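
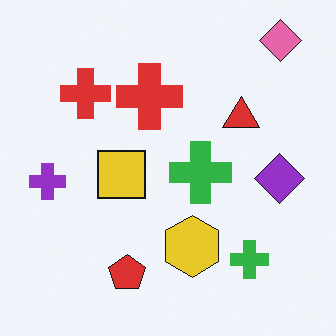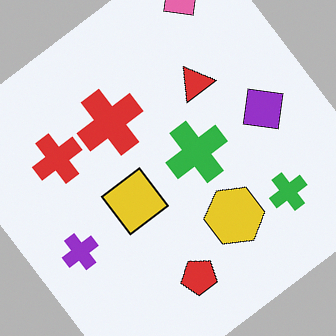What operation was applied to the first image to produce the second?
The transformation is: rotated counter-clockwise by a large amount — several tens of degrees.

Every shape is tilted by the same angle and the image corners show triangular fill wedges — a whole-image rotation by a non-right angle.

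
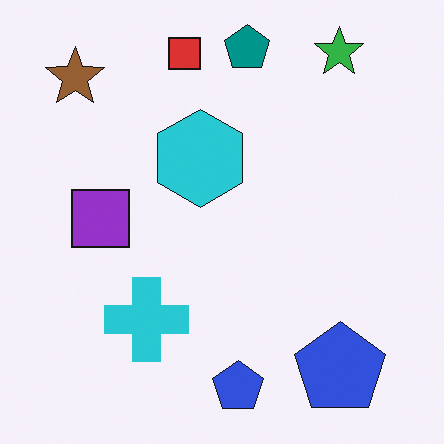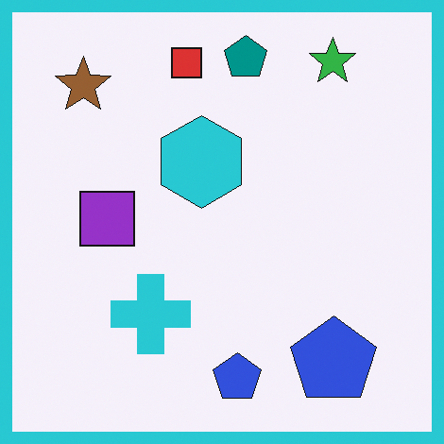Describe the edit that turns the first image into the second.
It was framed with a cyan border.

A solid cyan frame runs around the edge of the second image, with the content slightly shrunk inside it.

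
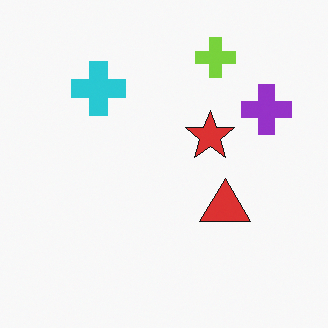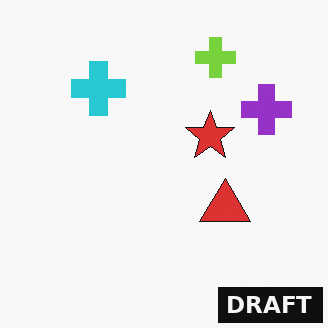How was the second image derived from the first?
The second image is the first watermarked with the text "DRAFT" in the lower-right corner.

A dark label reading "DRAFT" appears in the lower-right corner.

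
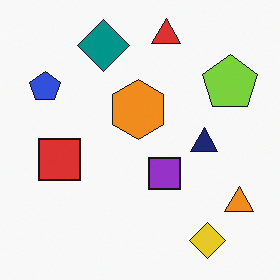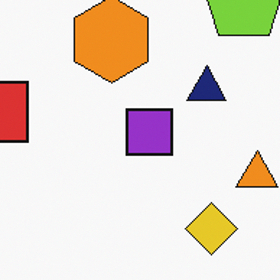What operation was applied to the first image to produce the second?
The transformation is: cropped to a modestly smaller region and rescaled.

The visible shapes are larger and the field of view is narrower; shapes near the original edges may be partly or wholly outside the frame — a crop-and-rescale.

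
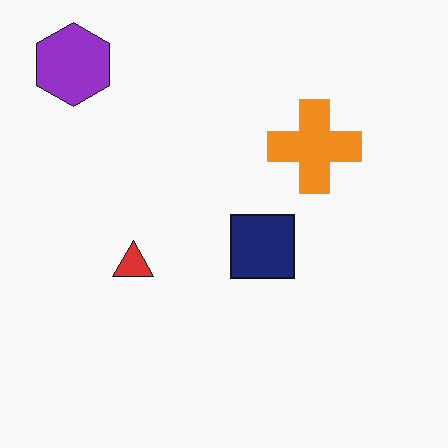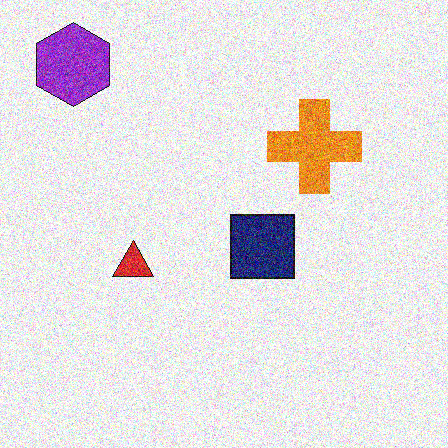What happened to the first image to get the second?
The transformation is: degraded with a thick layer of grain.

Random speckle covers the whole image, including the flat background.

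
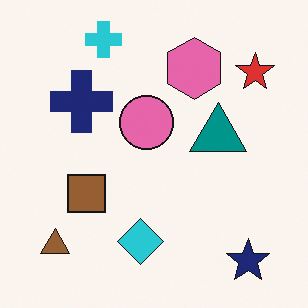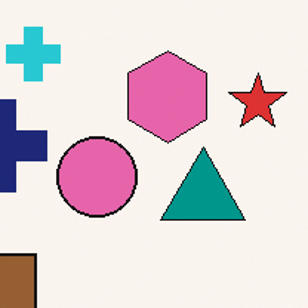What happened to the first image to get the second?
This is the original image cropped to a modestly smaller region and rescaled.

The visible shapes are larger and the field of view is narrower; shapes near the original edges may be partly or wholly outside the frame — a crop-and-rescale.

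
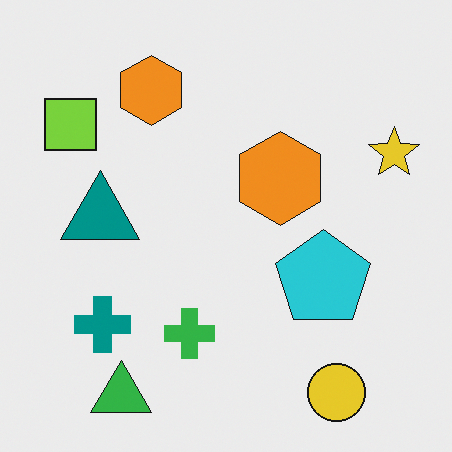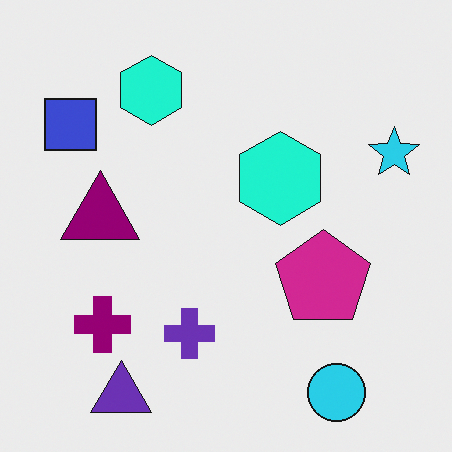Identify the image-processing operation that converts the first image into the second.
It was hue-shifted by a moderate amount.

Every shape's color has rotated by the same amount around the hue wheel — a uniform hue shift.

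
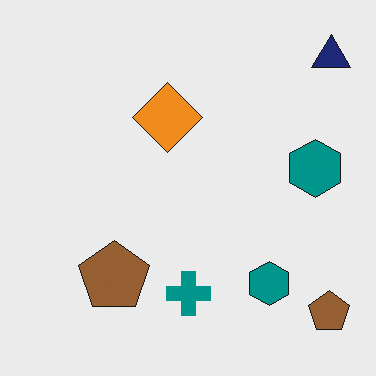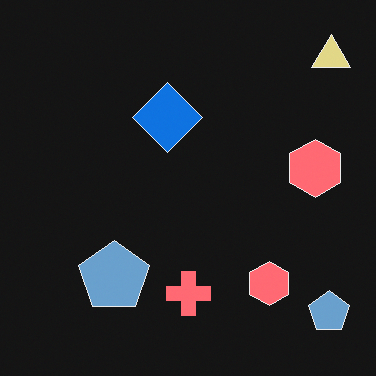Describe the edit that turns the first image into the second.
The image was color-inverted (negative).

The light background has become dark and every shape's color is its complement — a photographic negative.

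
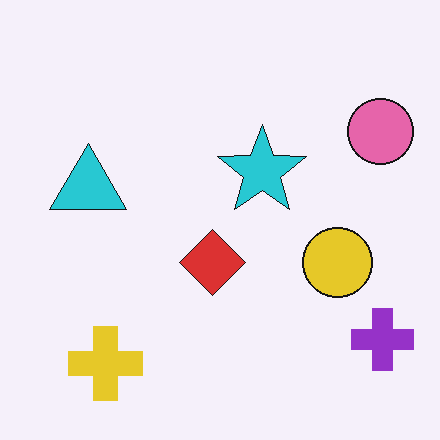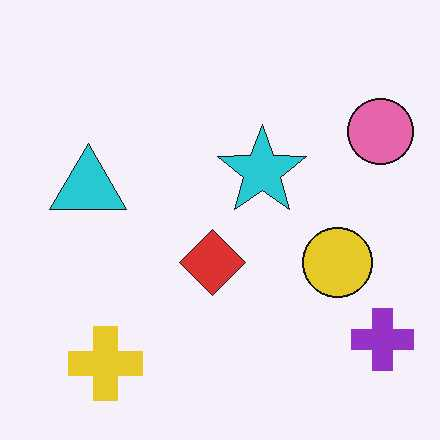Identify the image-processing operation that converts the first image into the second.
The second image is the first given moderate JPEG compression.

Blocky 8×8 compression artifacts appear around shape edges and the flat background shows ringing — characteristic JPEG degradation.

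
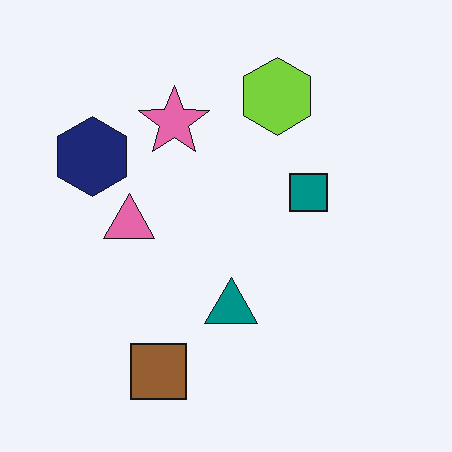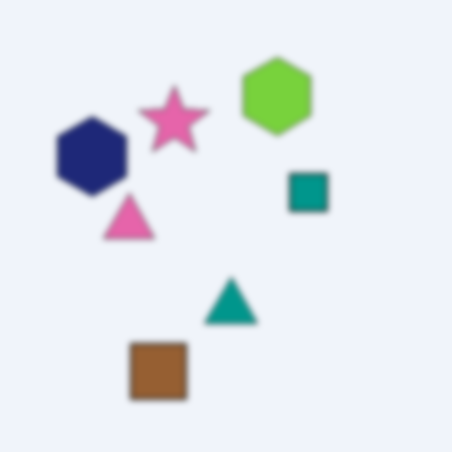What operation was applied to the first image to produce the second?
The image was moderately blurred.

Shape edges and outlines are uniformly softened across the whole image.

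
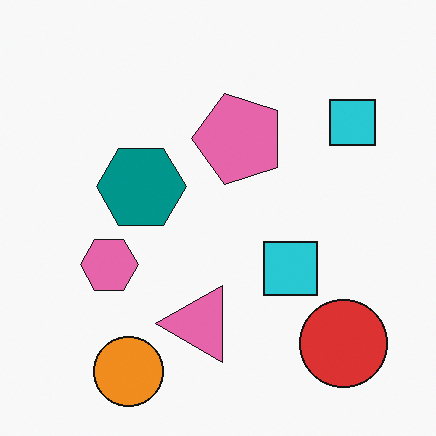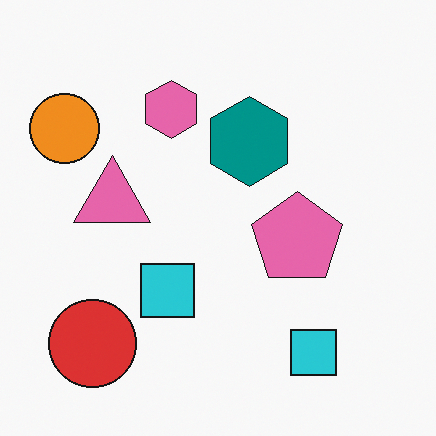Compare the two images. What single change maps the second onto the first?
The first image is the second rotated 90° counter-clockwise.

The orange circle sits in the top-left of the second image and the bottom-left of the first — consistent with a whole-image 90° counter-clockwise rotation.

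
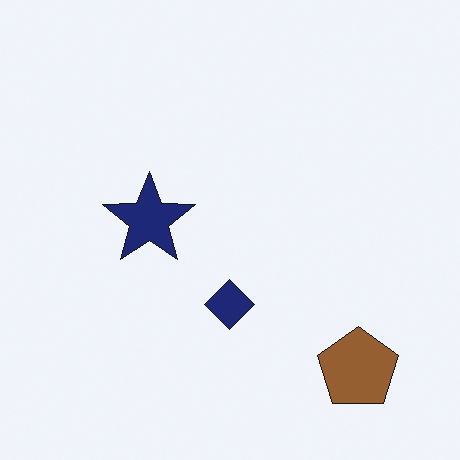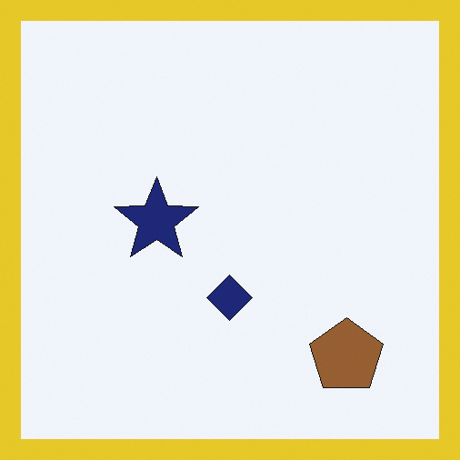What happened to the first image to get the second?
The transformation is: framed with a yellow border.

A solid yellow frame runs around the edge of the second image, with the content slightly shrunk inside it.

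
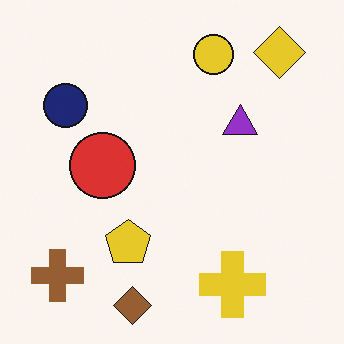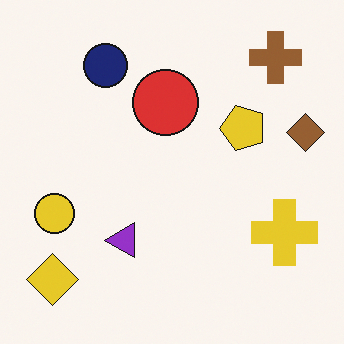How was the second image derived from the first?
Transposed (reflected across the top-left ↔ bottom-right diagonal).

Shapes have swapped their row and column positions — what was in the top-right is now in the bottom-left — a diagonal reflection.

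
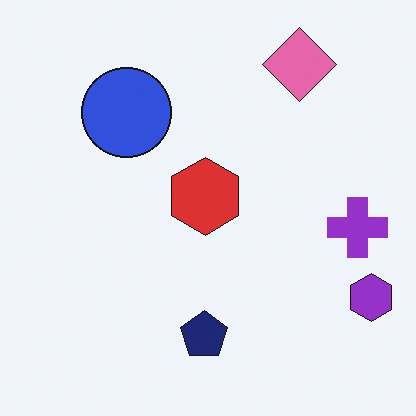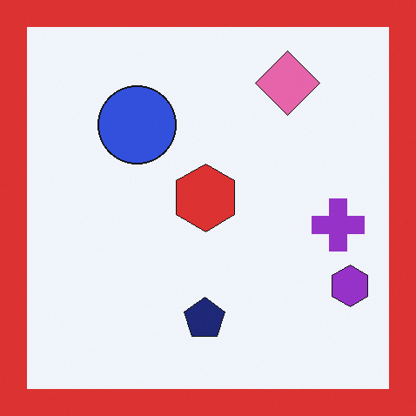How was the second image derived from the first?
The transformation is: framed with a red border.

A solid red frame runs around the edge of the second image, with the content slightly shrunk inside it.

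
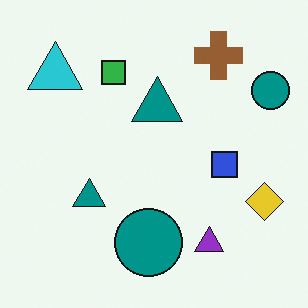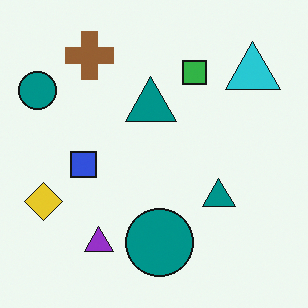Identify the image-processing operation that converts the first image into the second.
The transformation is: flipped horizontally (left ↔ right).

The yellow diamond is in the right of the first image and the left of the second — shapes on opposite sides of the vertical midline have swapped in a mirror flip.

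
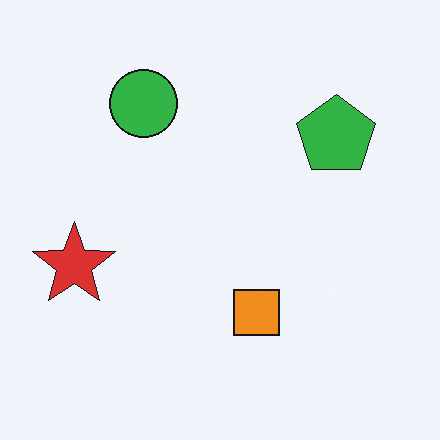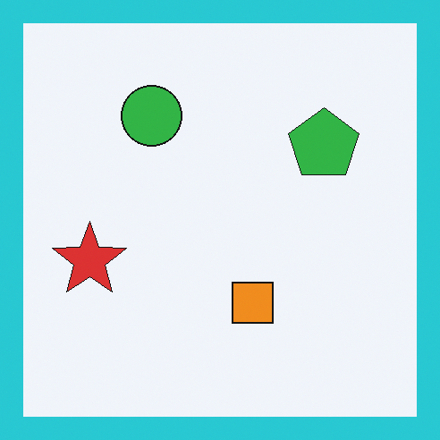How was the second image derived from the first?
The transformation is: framed with a cyan border.

A solid cyan frame runs around the edge of the second image, with the content slightly shrunk inside it.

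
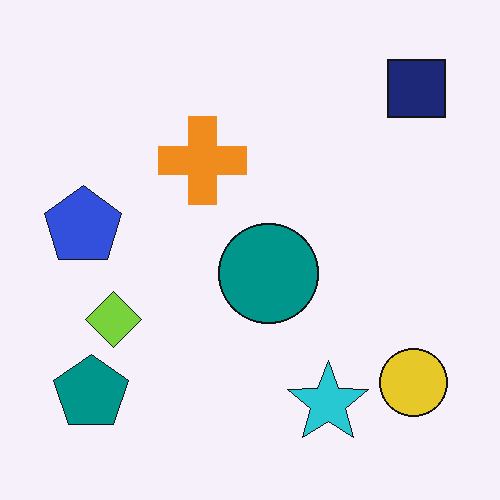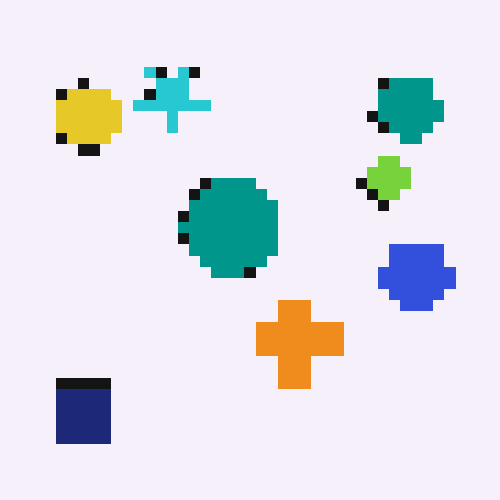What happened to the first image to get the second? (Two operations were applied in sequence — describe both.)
It was rotated 180°, then heavily pixelated into large blocks.

The navy square sits in the top-right of the first image and the bottom-left of the second — consistent with a whole-image 180° rotation. Shapes are reduced to large square blocks; fine edges and outlines are lost — a downscale-then-upscale (mosaic) effect.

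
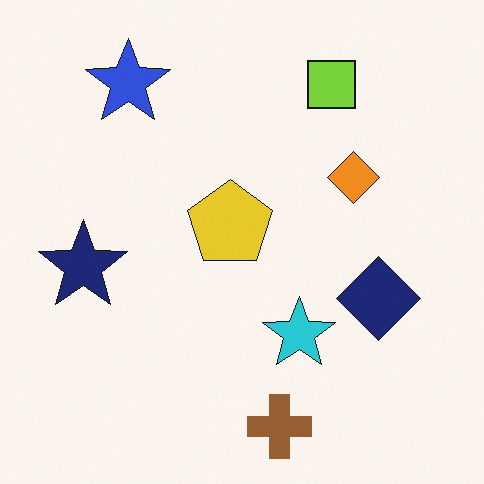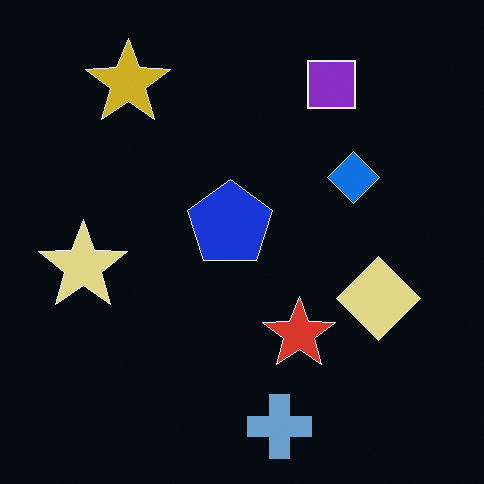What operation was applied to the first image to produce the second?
This is the original image color-inverted (negative).

The light background has become dark and every shape's color is its complement — a photographic negative.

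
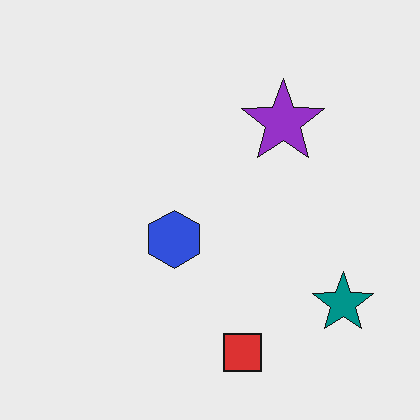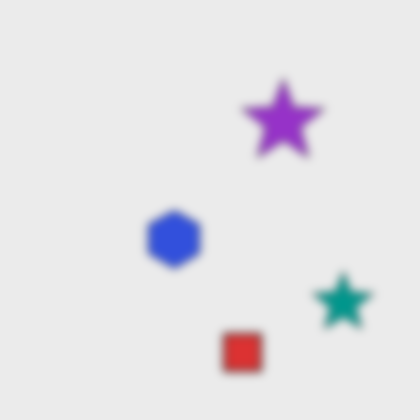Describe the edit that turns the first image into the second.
It was noticeably gaussian-blurred.

Shape edges and outlines are uniformly softened across the whole image.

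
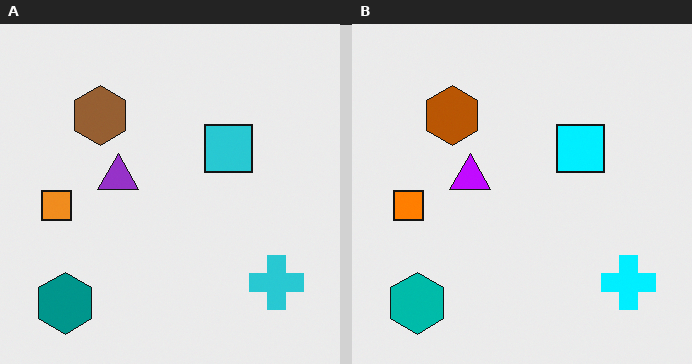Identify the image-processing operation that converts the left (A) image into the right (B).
The right (B) image is the left (A) heavily oversaturated.

All colors are more vivid — a global saturation change.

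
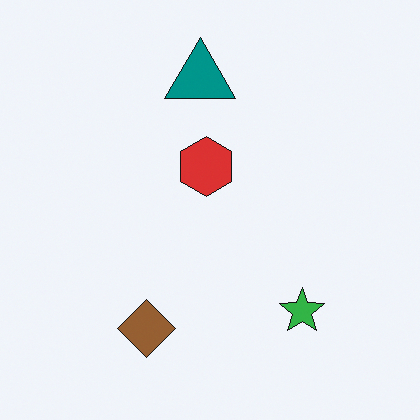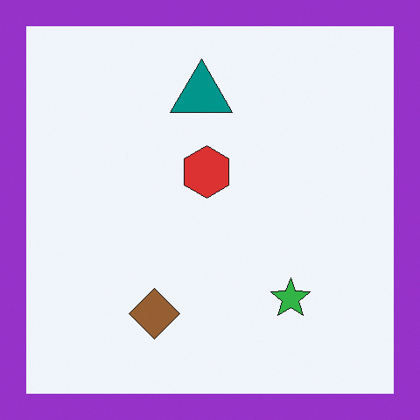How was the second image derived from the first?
This is the original image framed with a purple border.

A solid purple frame runs around the edge of the second image, with the content slightly shrunk inside it.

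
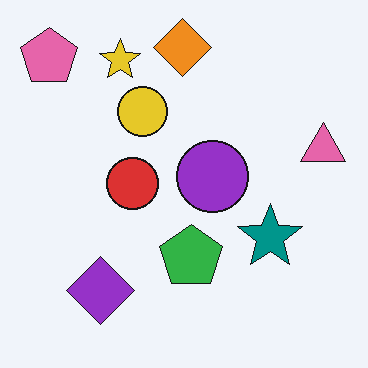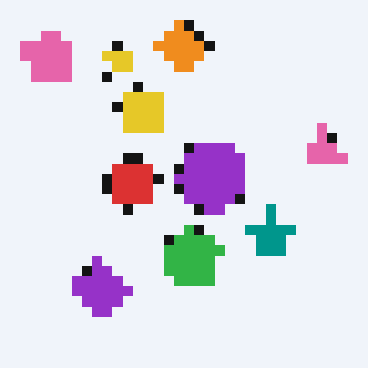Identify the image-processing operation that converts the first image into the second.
It was coarsely pixelated.

Shapes are reduced to large square blocks; fine edges and outlines are lost — a downscale-then-upscale (mosaic) effect.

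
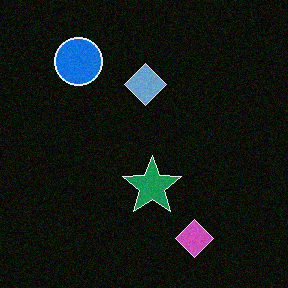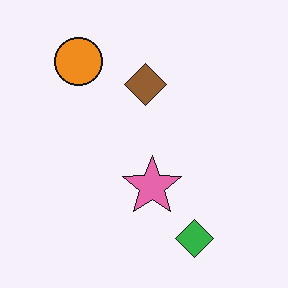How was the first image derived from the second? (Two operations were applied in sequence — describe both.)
The image was color-inverted (negative), then degraded with light additive noise.

The light background has become dark and every shape's color is its complement — a photographic negative. Random speckle covers the whole image, including the flat background.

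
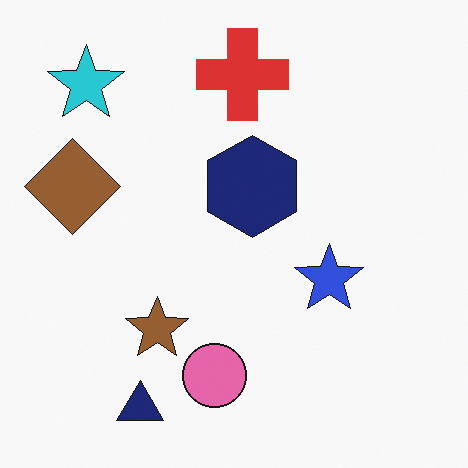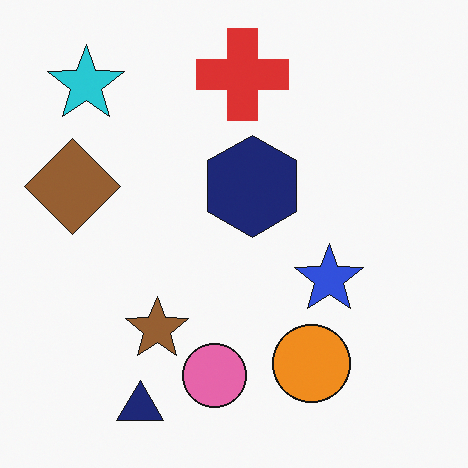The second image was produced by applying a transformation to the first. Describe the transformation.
The image was overlaid with an additional orange circle.

An orange circle appears in the second image that is absent from the first.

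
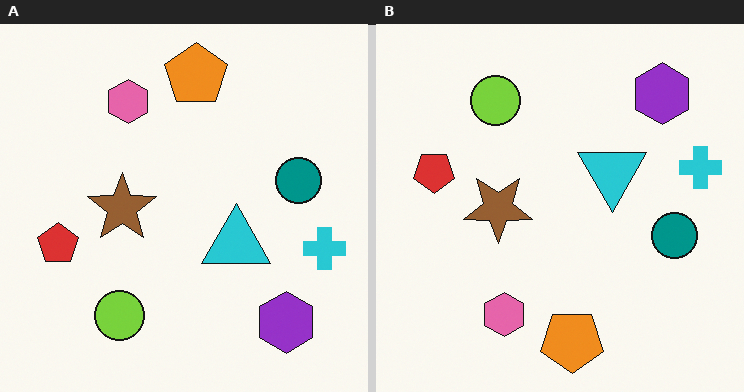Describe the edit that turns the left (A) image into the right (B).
It was flipped vertically (top ↔ bottom).

The orange pentagon is in the top of the left (A) image and the bottom of the right (B) — shapes on opposite sides of the horizontal midline have swapped in a mirror flip.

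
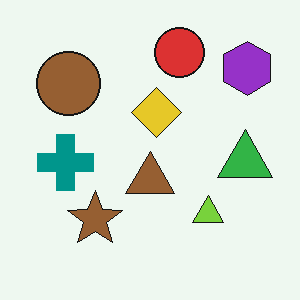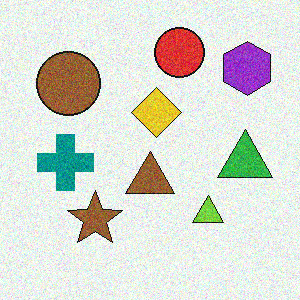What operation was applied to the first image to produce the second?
The transformation is: degraded with moderate additive noise.

Random speckle covers the whole image, including the flat background.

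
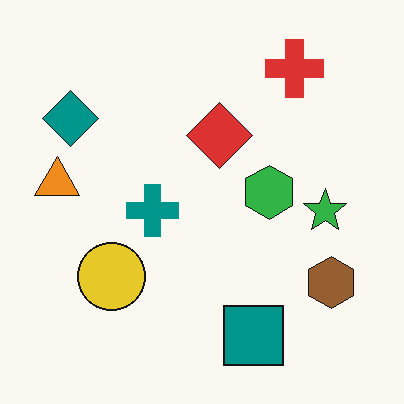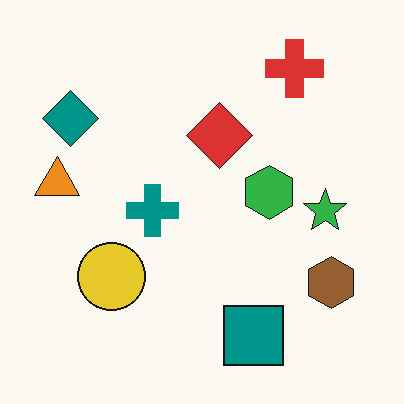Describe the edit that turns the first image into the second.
The image was JPEG-compressed with visible artifacts.

Blocky 8×8 compression artifacts appear around shape edges and the flat background shows ringing — characteristic JPEG degradation.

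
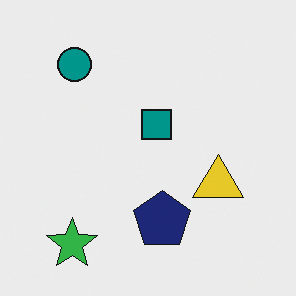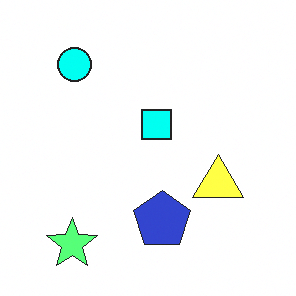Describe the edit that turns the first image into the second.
Brightened a lot.

Every pixel — background and shapes alike — is uniformly brightened.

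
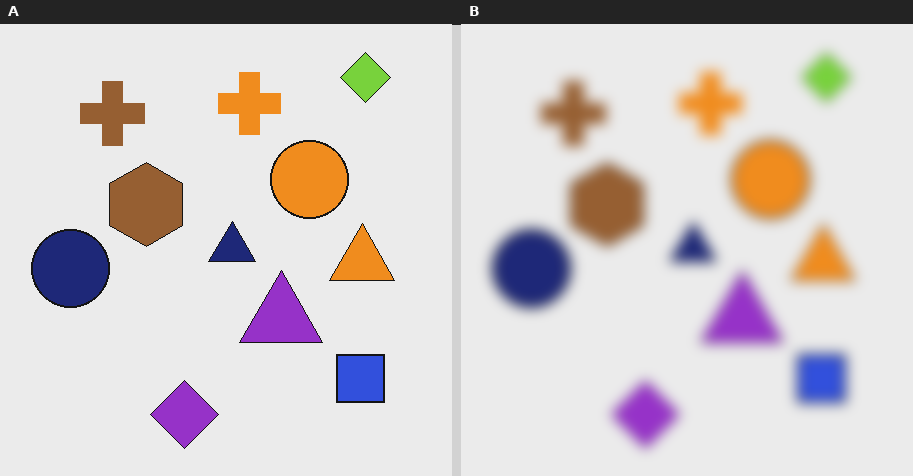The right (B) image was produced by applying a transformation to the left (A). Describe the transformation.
Strongly gaussian-blurred.

Shape edges and outlines are uniformly softened across the whole image.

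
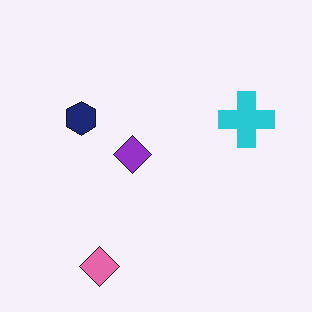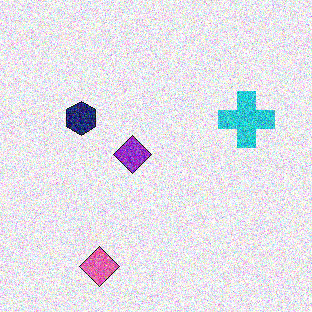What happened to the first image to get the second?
This is the original image degraded with a thick layer of grain.

Random speckle covers the whole image, including the flat background.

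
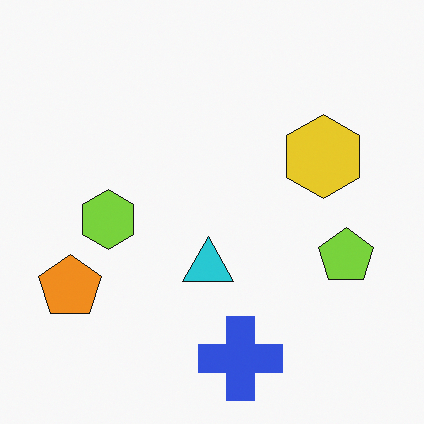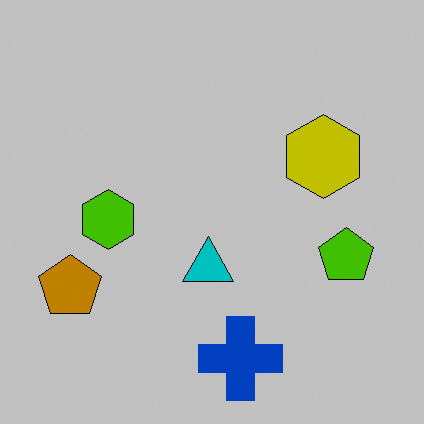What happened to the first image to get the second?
It was aggressively posterized.

Each flat color has snapped to a coarser quantized level — most visibly, the near-white background has dropped to a flat grey.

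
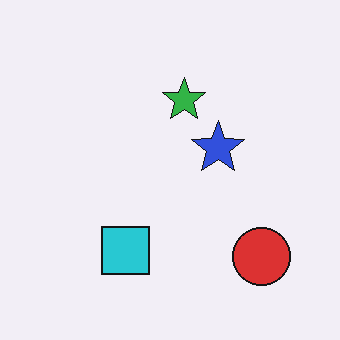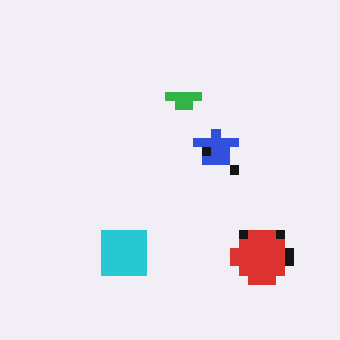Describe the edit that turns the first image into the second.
It was heavily pixelated into large blocks.

Shapes are reduced to large square blocks; fine edges and outlines are lost — a downscale-then-upscale (mosaic) effect.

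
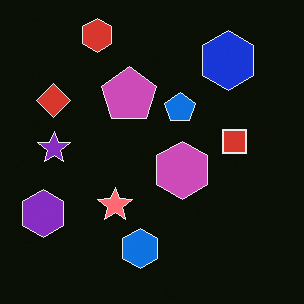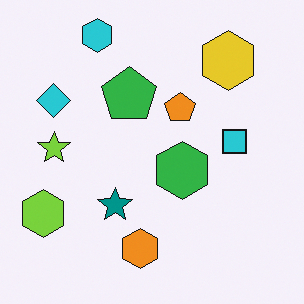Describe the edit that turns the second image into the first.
The first image is the second color-inverted (negative).

The light background has become dark and every shape's color is its complement — a photographic negative.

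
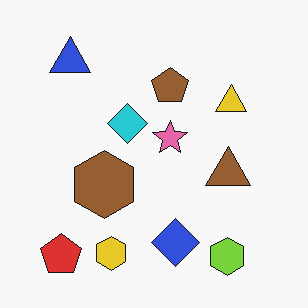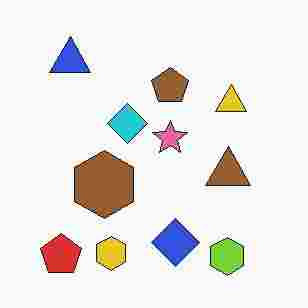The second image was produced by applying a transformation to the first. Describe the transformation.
This is the original image degraded with heavy JPEG compression.

Blocky 8×8 compression artifacts appear around shape edges and the flat background shows ringing — characteristic JPEG degradation.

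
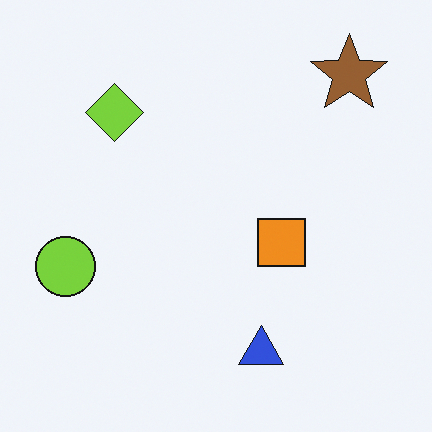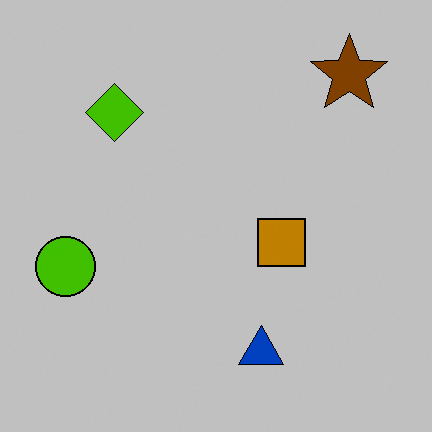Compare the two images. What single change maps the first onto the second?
The transformation is: heavily posterized to just a handful of flat colors.

Each flat color has snapped to a coarser quantized level — most visibly, the near-white background has dropped to a flat grey.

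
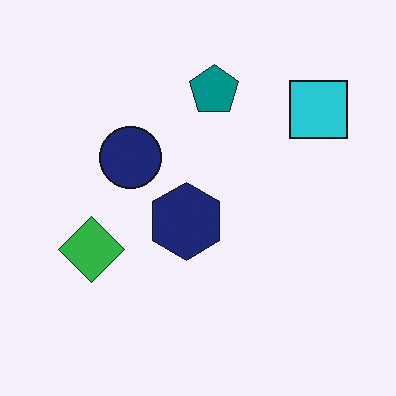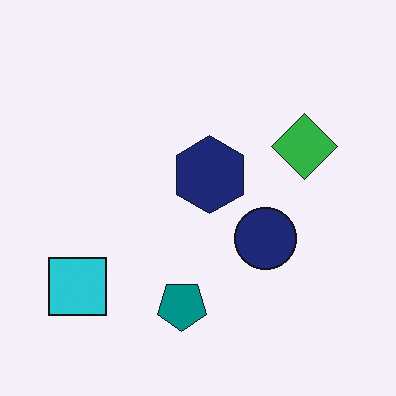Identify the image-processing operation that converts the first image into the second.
The second image is the first rotated 180°.

The cyan square sits in the top-right of the first image and the bottom-left of the second — consistent with a whole-image 180° rotation.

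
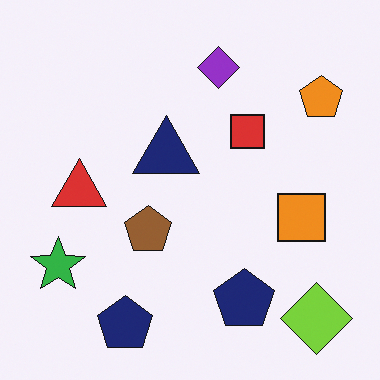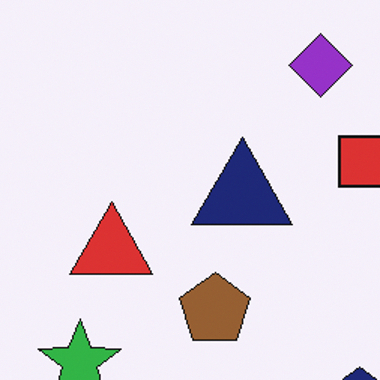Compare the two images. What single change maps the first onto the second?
Cropped slightly and scaled back up.

The visible shapes are larger and the field of view is narrower; shapes near the original edges may be partly or wholly outside the frame — a crop-and-rescale.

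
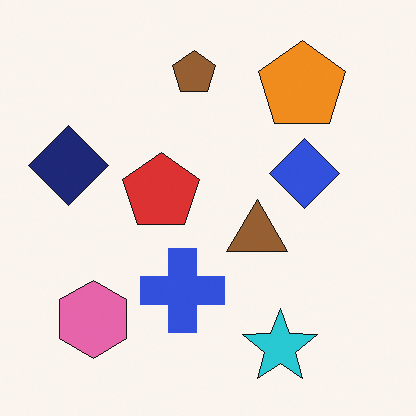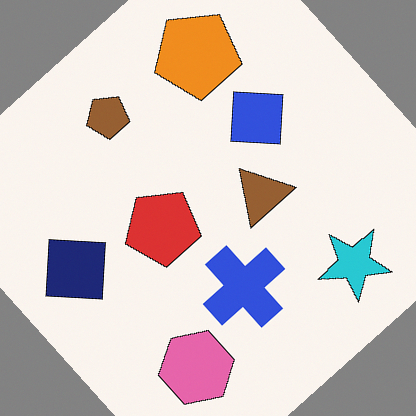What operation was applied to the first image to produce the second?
This is the original image rotated counter-clockwise by a large amount — several tens of degrees.

Every shape is tilted by the same angle and the image corners show triangular fill wedges — a whole-image rotation by a non-right angle.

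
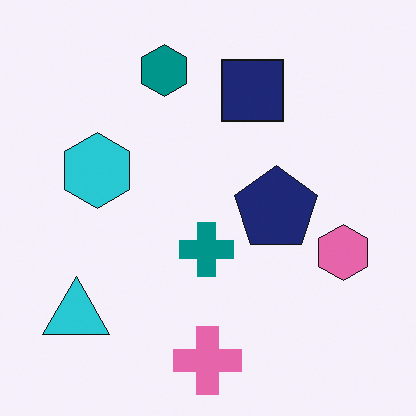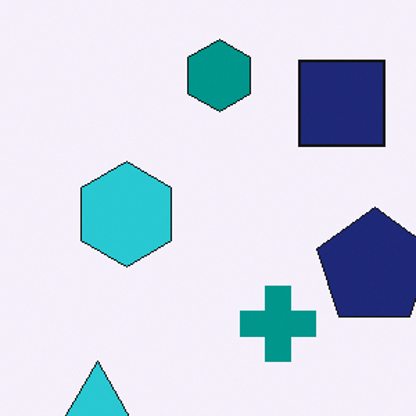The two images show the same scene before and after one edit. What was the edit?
The image was cropped slightly and scaled back up.

The visible shapes are larger and the field of view is narrower; shapes near the original edges may be partly or wholly outside the frame — a crop-and-rescale.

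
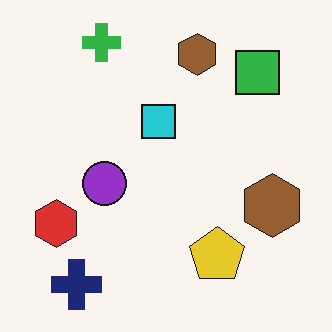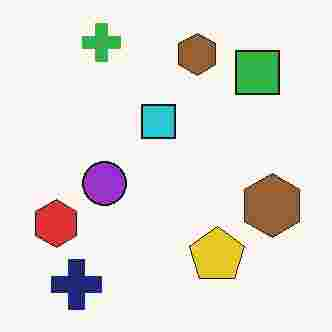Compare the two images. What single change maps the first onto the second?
This is the original image heavily JPEG-compressed with obvious blocking artifacts.

Blocky 8×8 compression artifacts appear around shape edges and the flat background shows ringing — characteristic JPEG degradation.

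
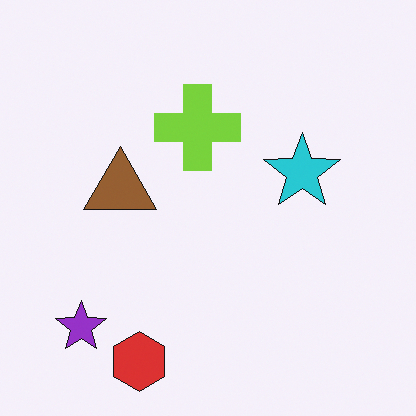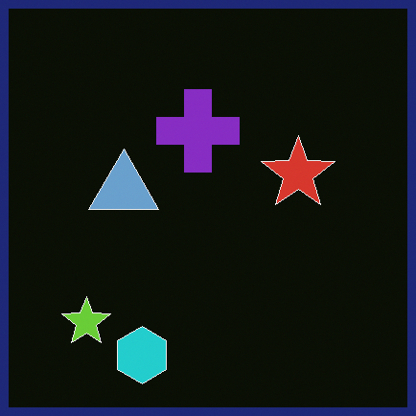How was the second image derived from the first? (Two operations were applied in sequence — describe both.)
Color-inverted (negative), then framed with a navy border.

The light background has become dark and every shape's color is its complement — a photographic negative. A solid navy frame runs around the edge of the second image, with the content slightly shrunk inside it.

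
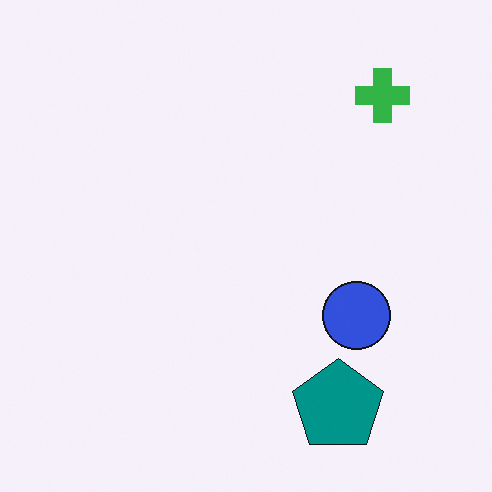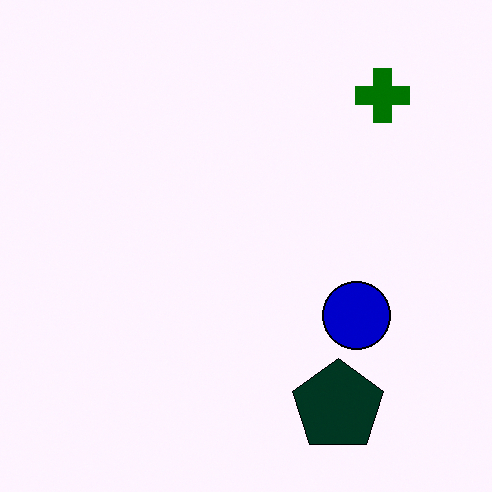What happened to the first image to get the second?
Given much higher contrast.

Tones are pushed away from mid-grey across the whole image — a global contrast change.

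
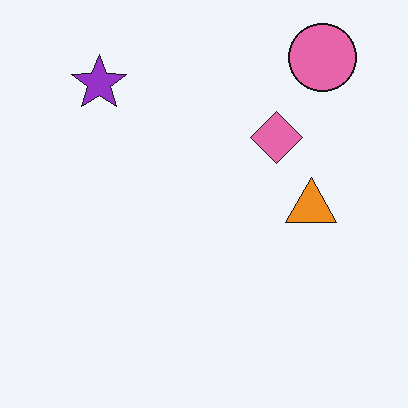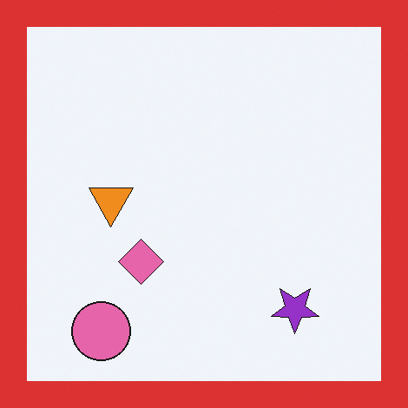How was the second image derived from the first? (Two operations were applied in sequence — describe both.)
This is the original image rotated 180°, then framed with a red border.

The pink circle sits in the top-right of the first image and the bottom-left of the second — consistent with a whole-image 180° rotation. A solid red frame runs around the edge of the second image, with the content slightly shrunk inside it.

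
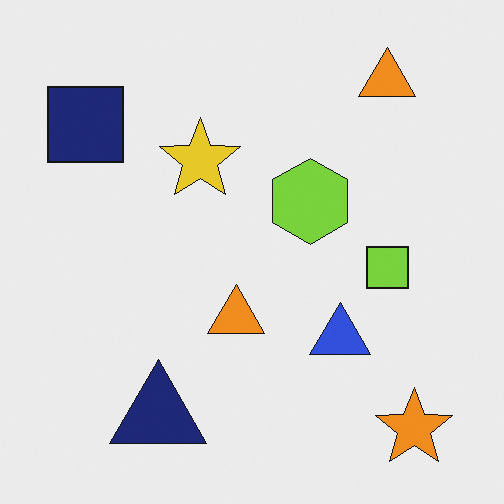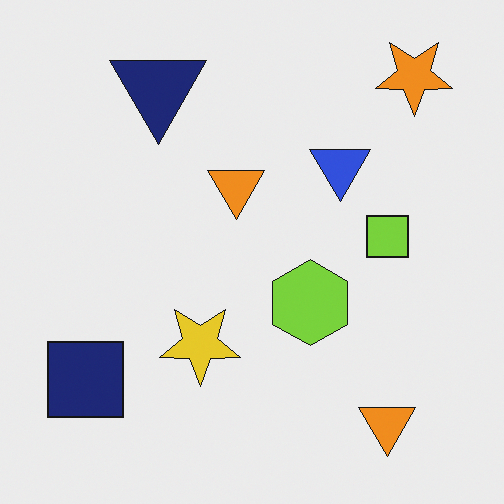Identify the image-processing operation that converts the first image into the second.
The second image is the first flipped vertically (top ↔ bottom).

The orange star is in the bottom-right of the first image and the top-right of the second — shapes on opposite sides of the horizontal midline have swapped in a mirror flip.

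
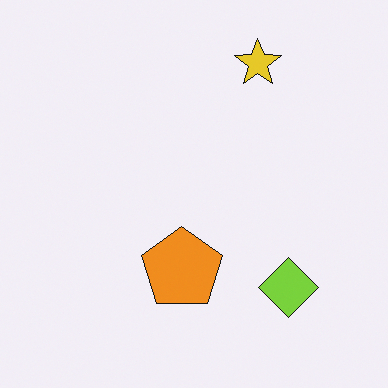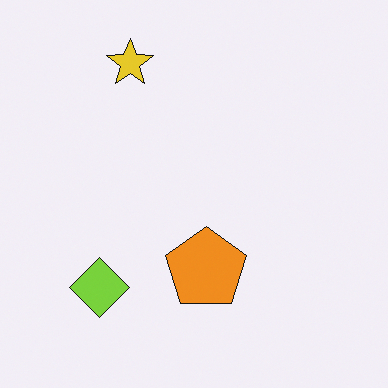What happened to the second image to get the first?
This is the original image flipped horizontally (left ↔ right).

The lime diamond is in the bottom-left of the second image and the bottom-right of the first — shapes on opposite sides of the vertical midline have swapped in a mirror flip.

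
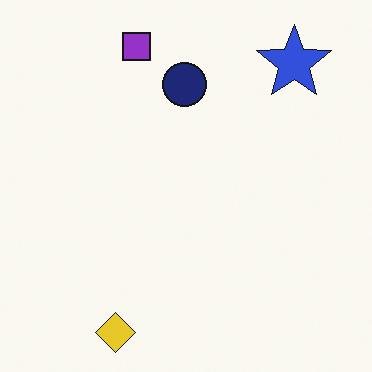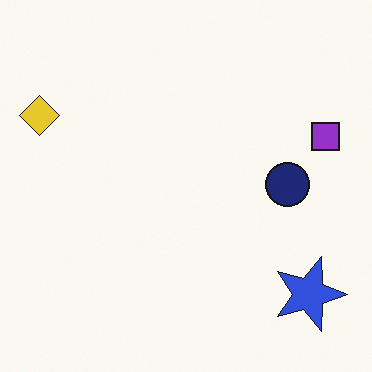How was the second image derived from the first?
The second image is the first rotated 90° clockwise.

The blue star sits in the top-right of the first image and the bottom-right of the second — consistent with a whole-image 90° clockwise rotation.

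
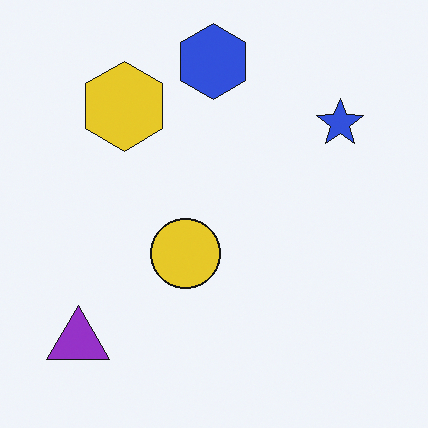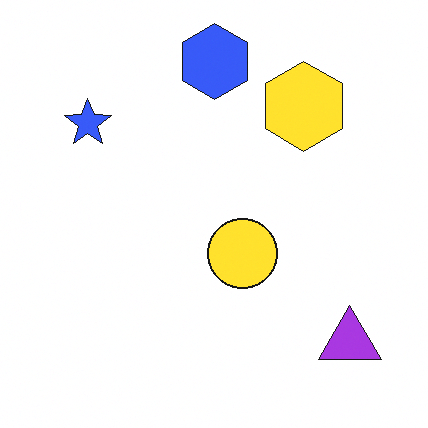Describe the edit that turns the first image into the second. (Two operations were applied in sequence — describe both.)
The transformation is: flipped horizontally (left ↔ right), then brightened a little.

The purple triangle is in the bottom-left of the first image and the bottom-right of the second — shapes on opposite sides of the vertical midline have swapped in a mirror flip. Every pixel — background and shapes alike — is uniformly brightened.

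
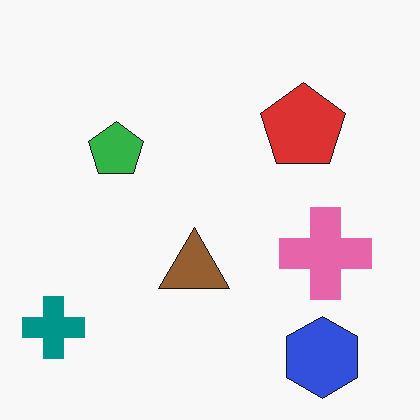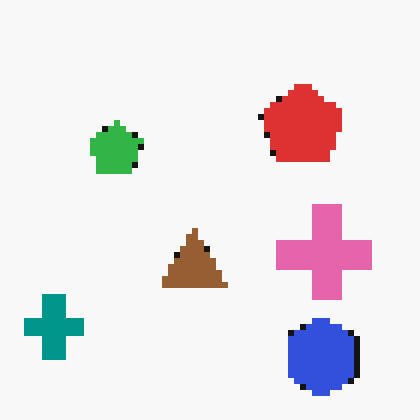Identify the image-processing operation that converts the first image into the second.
This is the original image moderately pixelated.

Shapes are reduced to large square blocks; fine edges and outlines are lost — a downscale-then-upscale (mosaic) effect.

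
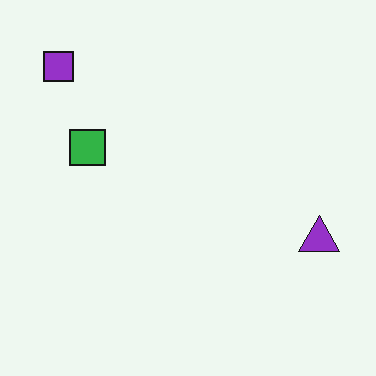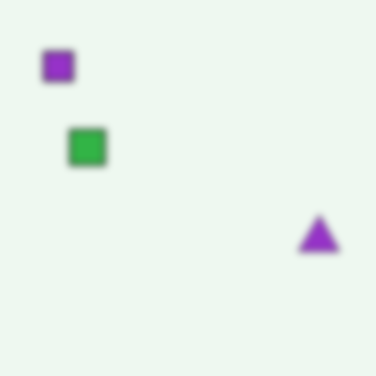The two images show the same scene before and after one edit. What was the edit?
The second image is the first noticeably gaussian-blurred.

Shape edges and outlines are uniformly softened across the whole image.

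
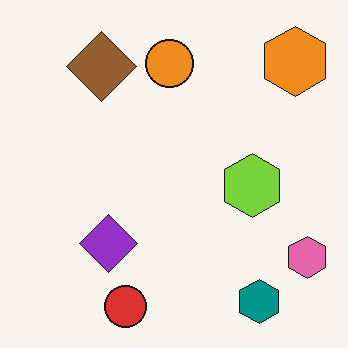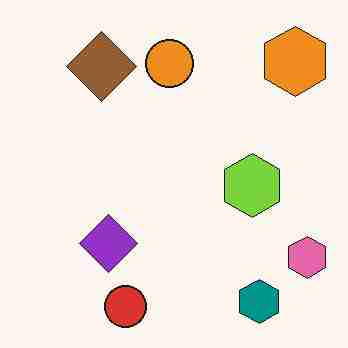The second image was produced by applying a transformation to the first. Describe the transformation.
It was degraded with heavy JPEG compression.

Blocky 8×8 compression artifacts appear around shape edges and the flat background shows ringing — characteristic JPEG degradation.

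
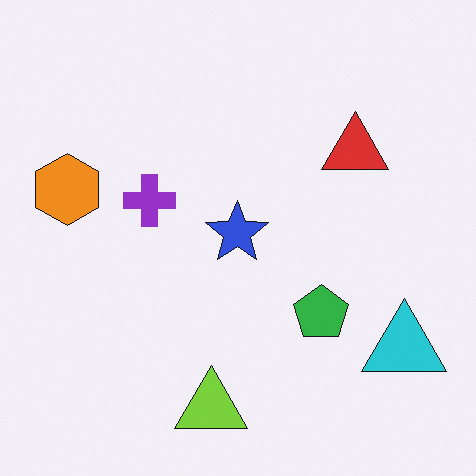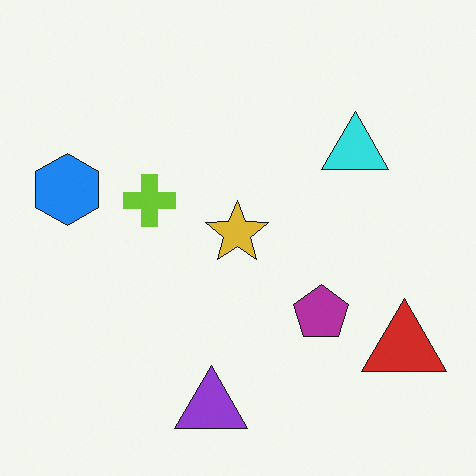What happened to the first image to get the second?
The image was hue-shifted by a large amount.

Every shape's color has rotated by the same amount around the hue wheel — a uniform hue shift.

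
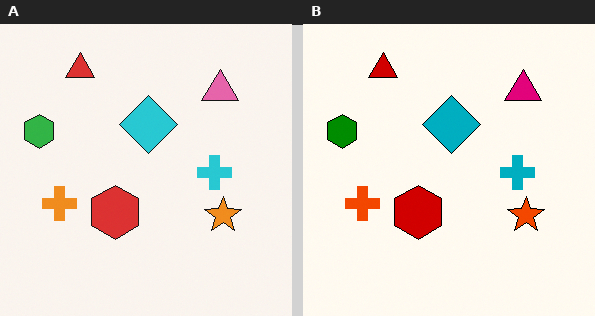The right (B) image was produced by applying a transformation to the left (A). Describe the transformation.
The image was given much higher contrast.

Tones are pushed away from mid-grey across the whole image — a global contrast change.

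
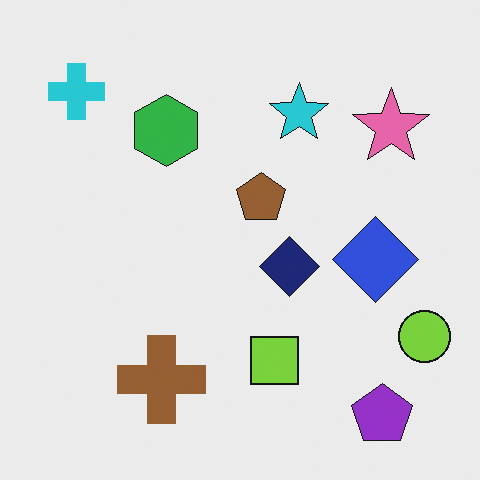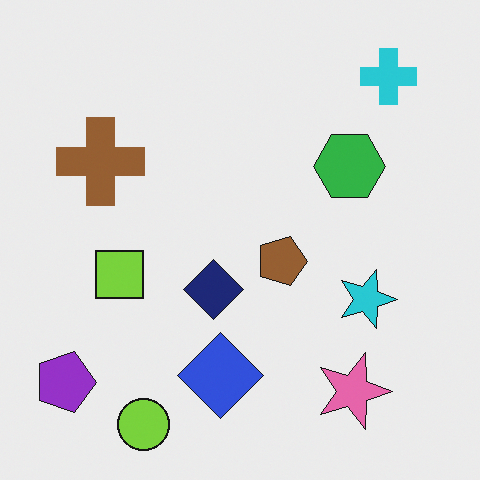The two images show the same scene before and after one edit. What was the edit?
The second image is the first rotated 90° clockwise.

The purple pentagon sits in the bottom-right of the first image and the bottom-left of the second — consistent with a whole-image 90° clockwise rotation.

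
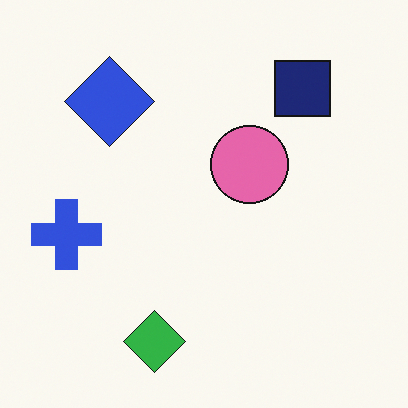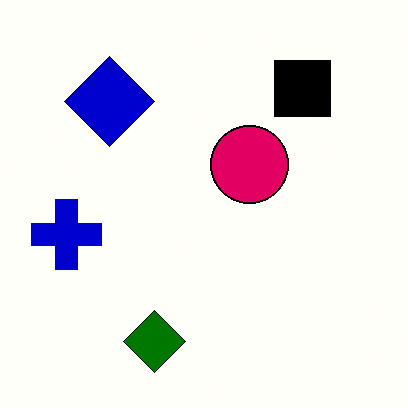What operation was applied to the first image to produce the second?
The image was given much higher contrast.

Tones are pushed away from mid-grey across the whole image — a global contrast change.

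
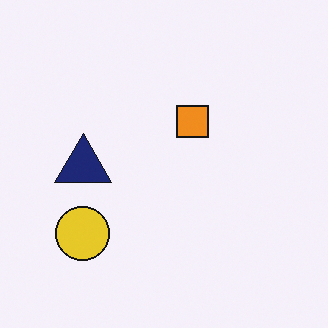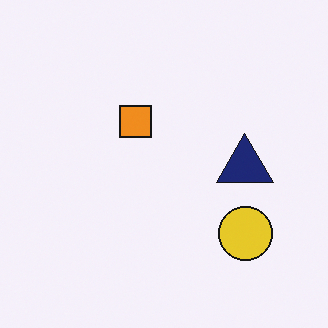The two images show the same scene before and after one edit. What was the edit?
The image was flipped horizontally (left ↔ right).

The yellow circle is in the bottom-left of the first image and the bottom-right of the second — shapes on opposite sides of the vertical midline have swapped in a mirror flip.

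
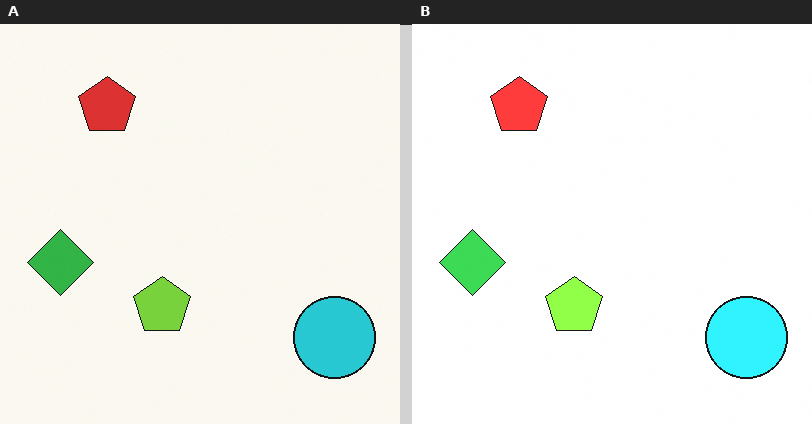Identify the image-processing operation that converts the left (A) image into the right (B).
The image was slightly brightened.

Every pixel — background and shapes alike — is uniformly brightened.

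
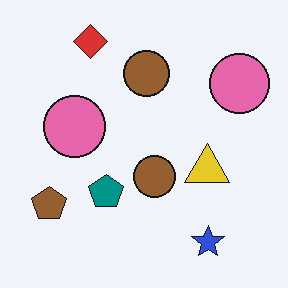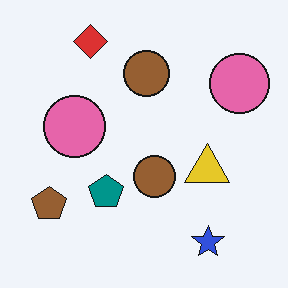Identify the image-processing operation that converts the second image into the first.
The transformation is: JPEG-compressed with visible artifacts.

Blocky 8×8 compression artifacts appear around shape edges and the flat background shows ringing — characteristic JPEG degradation.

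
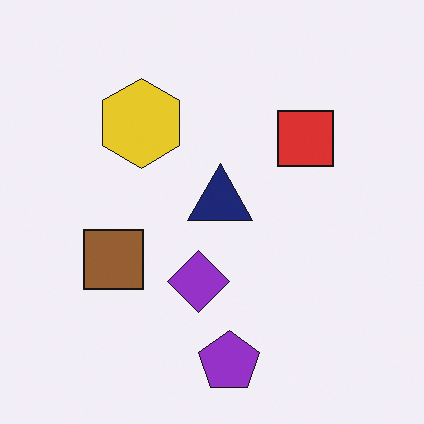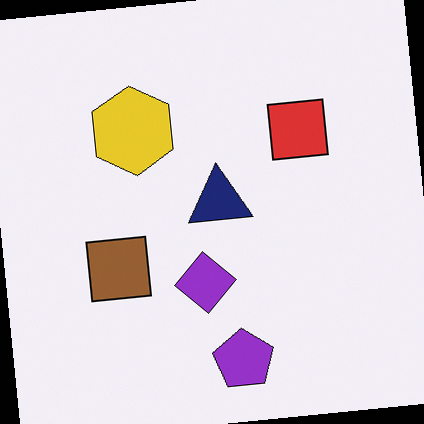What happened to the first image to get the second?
The second image is the first rotated counter-clockwise by a slight angle.

Every shape is tilted by the same angle and the image corners show triangular fill wedges — a whole-image rotation by a non-right angle.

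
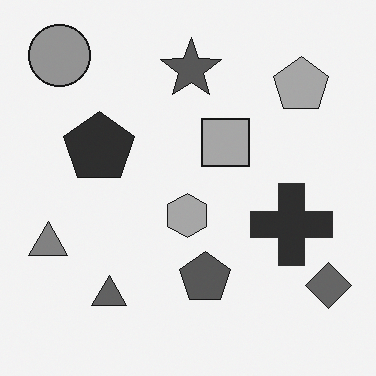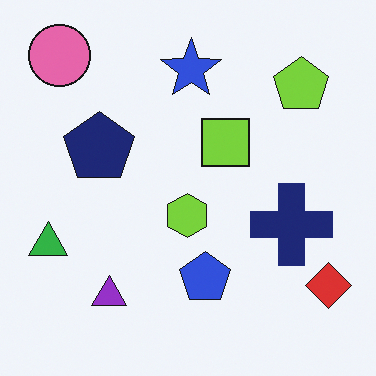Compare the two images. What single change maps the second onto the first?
It was converted to grayscale.

All color is removed — every shape is now a shade of grey.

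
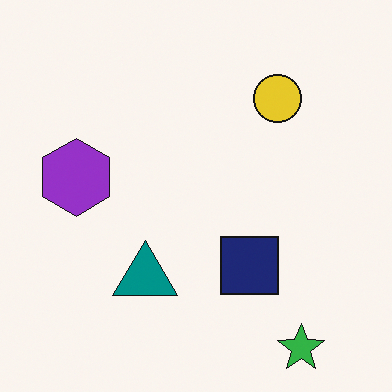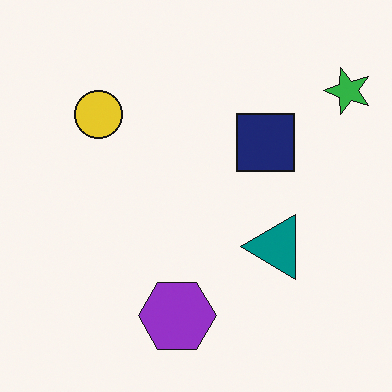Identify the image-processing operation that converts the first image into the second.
The transformation is: rotated 90° counter-clockwise.

The green star sits in the bottom-right of the first image and the top-right of the second — consistent with a whole-image 90° counter-clockwise rotation.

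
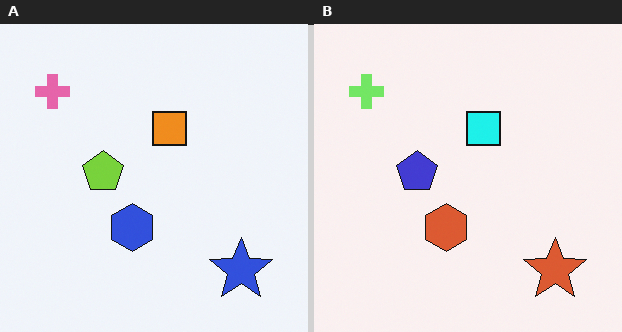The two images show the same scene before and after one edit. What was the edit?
The right (B) image is the left (A) hue-shifted noticeably.

Every shape's color has rotated by the same amount around the hue wheel — a uniform hue shift.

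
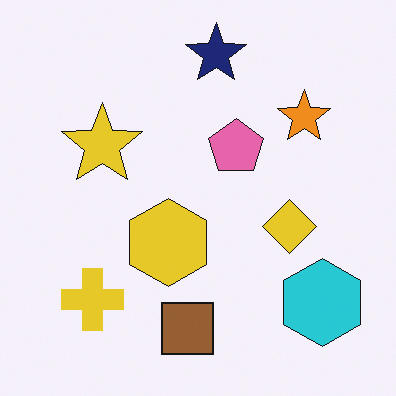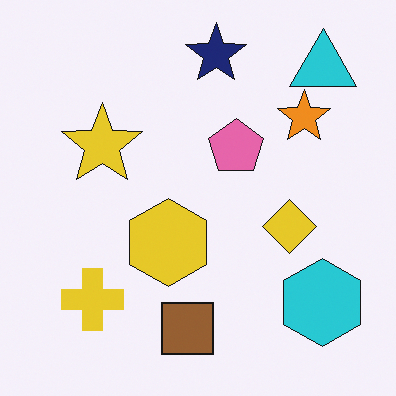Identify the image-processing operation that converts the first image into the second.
This is the original image overlaid with an additional cyan triangle.

A cyan triangle appears in the second image that is absent from the first.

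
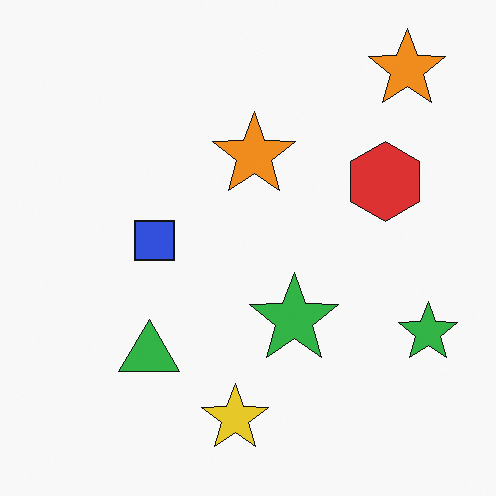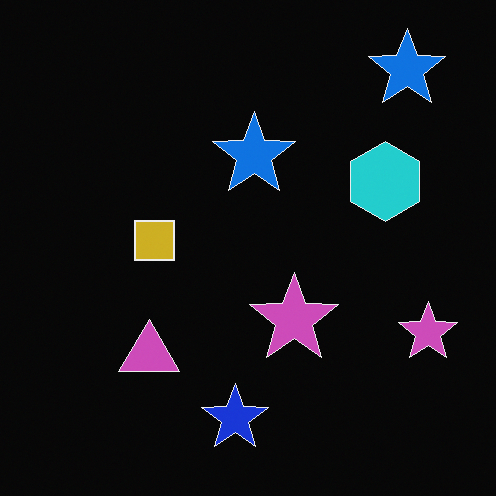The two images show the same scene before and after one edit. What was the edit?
This is the original image color-inverted (negative).

The light background has become dark and every shape's color is its complement — a photographic negative.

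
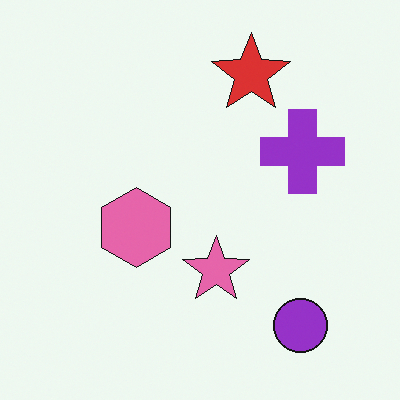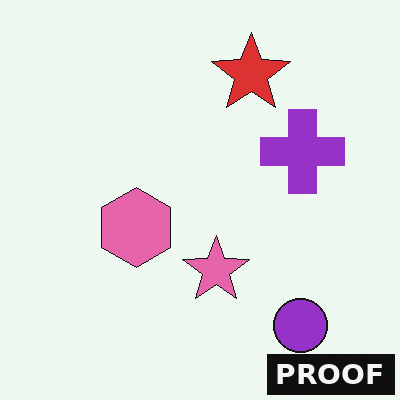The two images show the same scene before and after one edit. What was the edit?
This is the original image watermarked with the text "PROOF" in the lower-right corner.

A dark label reading "PROOF" appears in the lower-right corner.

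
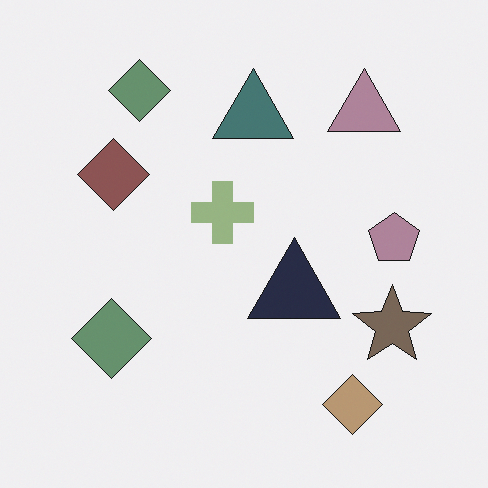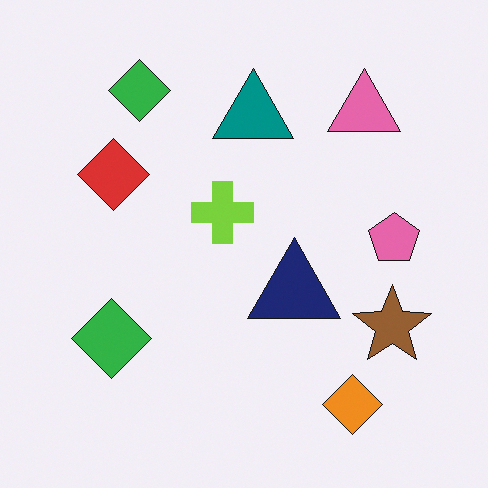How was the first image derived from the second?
The transformation is: made much more muted (saturation change).

All colors are more muted and greyish — a global saturation change.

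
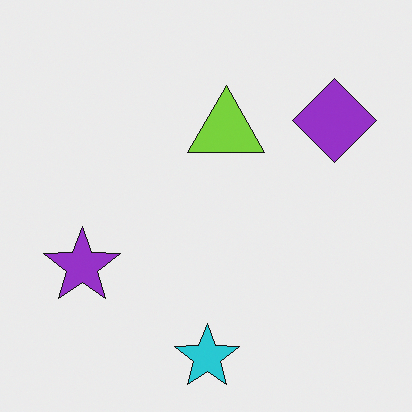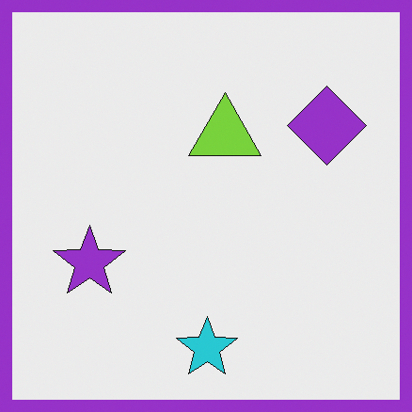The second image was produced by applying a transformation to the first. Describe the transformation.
The second image is the first framed with a purple border.

A solid purple frame runs around the edge of the second image, with the content slightly shrunk inside it.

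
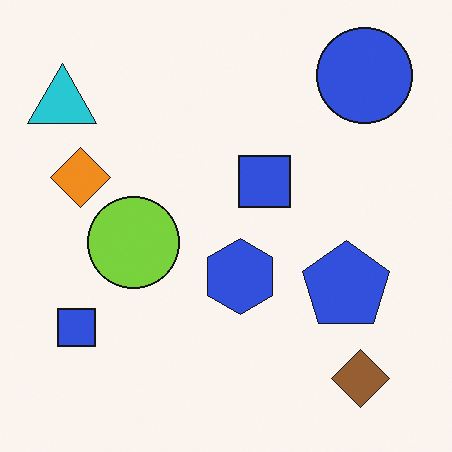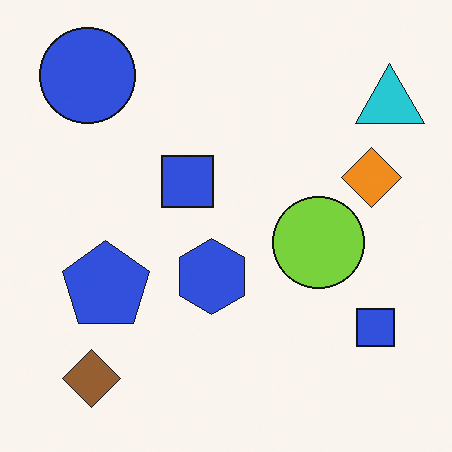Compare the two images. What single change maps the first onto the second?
The transformation is: flipped horizontally (left ↔ right).

The cyan triangle is in the top-left of the first image and the top-right of the second — shapes on opposite sides of the vertical midline have swapped in a mirror flip.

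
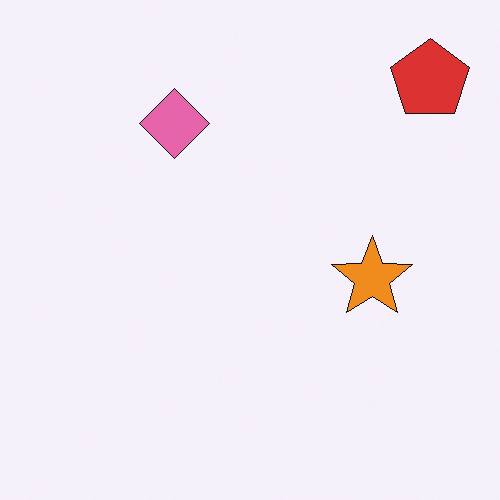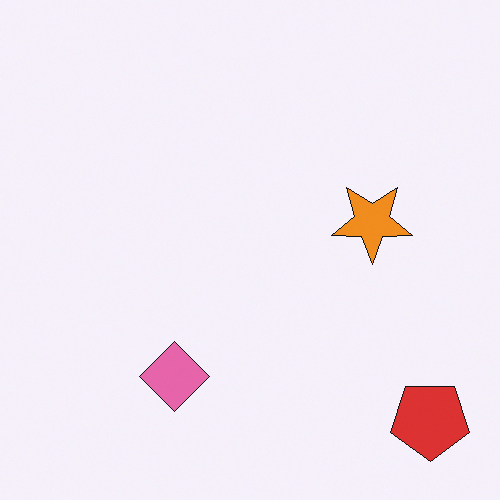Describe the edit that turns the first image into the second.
The transformation is: flipped vertically (top ↔ bottom).

The red pentagon is in the top-right of the first image and the bottom-right of the second — shapes on opposite sides of the horizontal midline have swapped in a mirror flip.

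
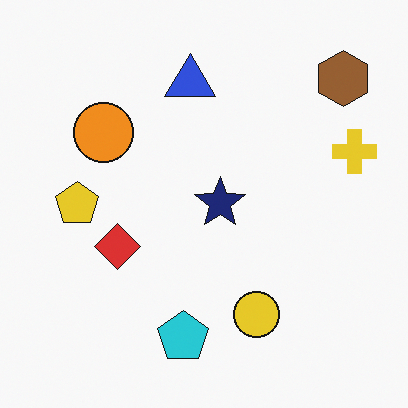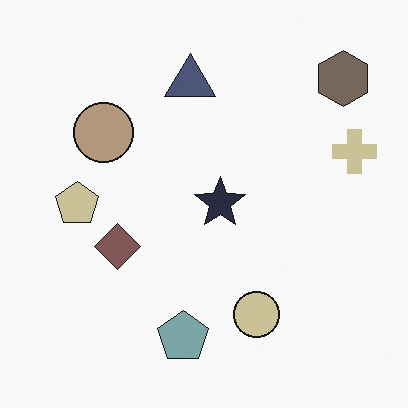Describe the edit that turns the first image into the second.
The transformation is: heavily desaturated.

All colors are more muted and greyish — a global saturation change.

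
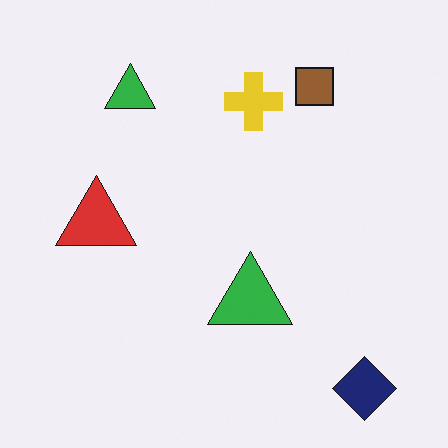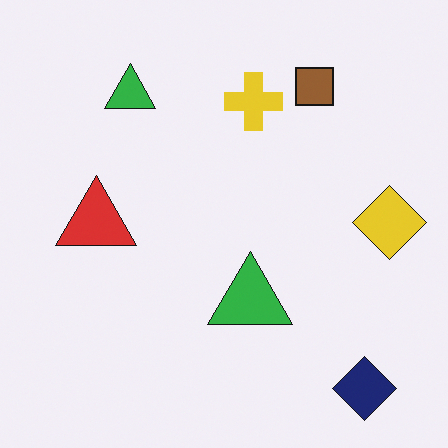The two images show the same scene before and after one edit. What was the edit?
Overlaid with an additional yellow diamond.

A yellow diamond appears in the second image that is absent from the first.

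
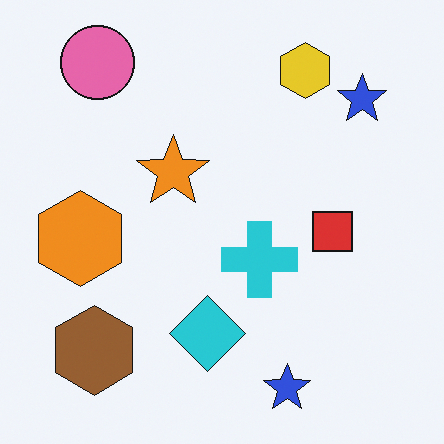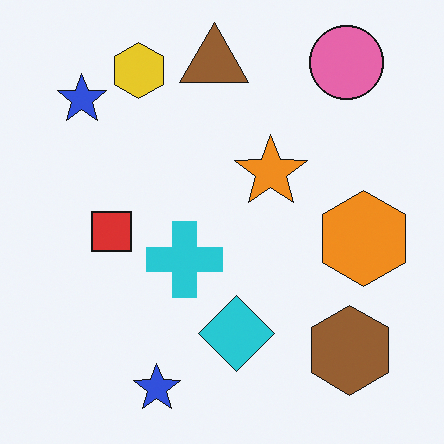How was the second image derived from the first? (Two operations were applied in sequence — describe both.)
It was flipped horizontally (left ↔ right), then overlaid with an additional brown triangle.

The orange hexagon is in the left of the first image and the right of the second — shapes on opposite sides of the vertical midline have swapped in a mirror flip. A brown triangle appears in the second image that is absent from the first.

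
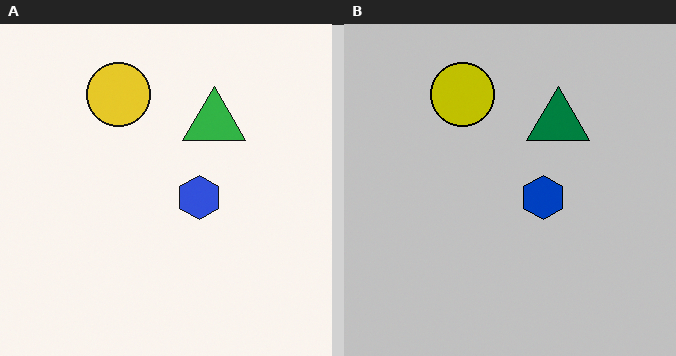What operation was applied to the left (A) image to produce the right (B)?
The right (B) image is the left (A) heavily posterized to just a handful of flat colors.

Each flat color has snapped to a coarser quantized level — most visibly, the near-white background has dropped to a flat grey.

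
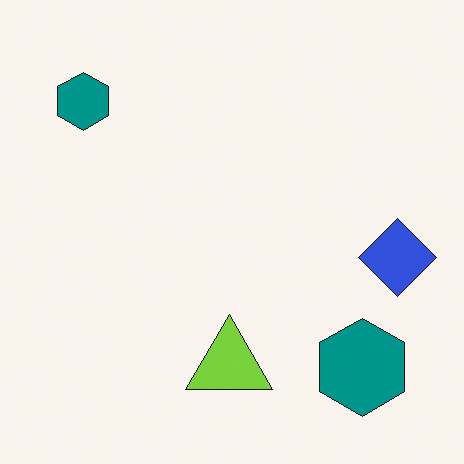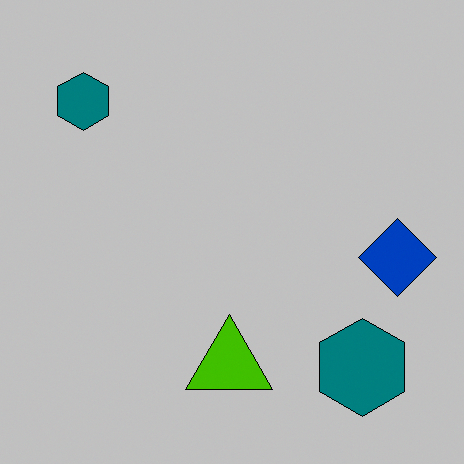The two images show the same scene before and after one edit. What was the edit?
The image was heavily posterized to just a handful of flat colors.

Each flat color has snapped to a coarser quantized level — most visibly, the near-white background has dropped to a flat grey.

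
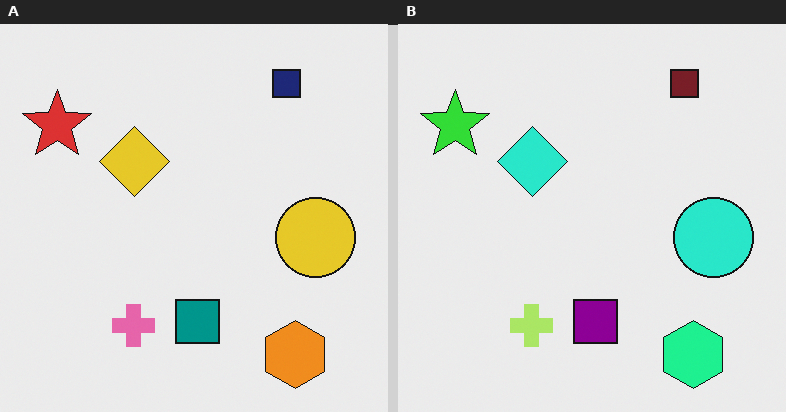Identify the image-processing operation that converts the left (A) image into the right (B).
The transformation is: hue-shifted through roughly a third of the color wheel.

Every shape's color has rotated by the same amount around the hue wheel — a uniform hue shift.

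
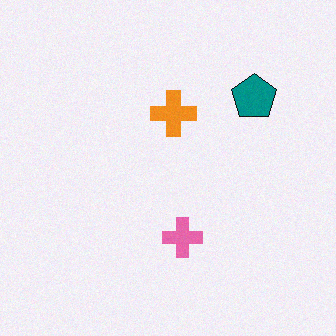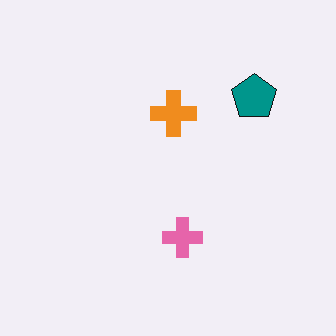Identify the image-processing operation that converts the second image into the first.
It was degraded with subtle gaussian noise.

Random speckle covers the whole image, including the flat background.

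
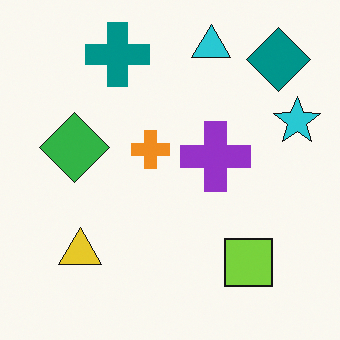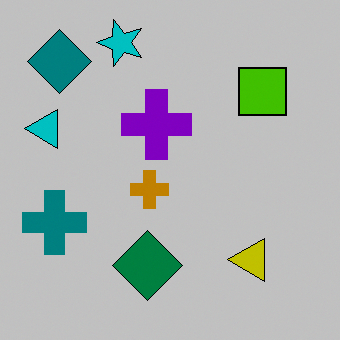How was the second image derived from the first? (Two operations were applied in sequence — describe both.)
The image was rotated 90° counter-clockwise, then heavily posterized to just a handful of flat colors.

The teal diamond sits in the top-right of the first image and the top-left of the second — consistent with a whole-image 90° counter-clockwise rotation. Each flat color has snapped to a coarser quantized level — most visibly, the near-white background has dropped to a flat grey.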